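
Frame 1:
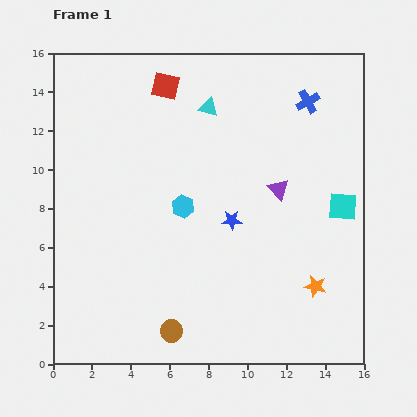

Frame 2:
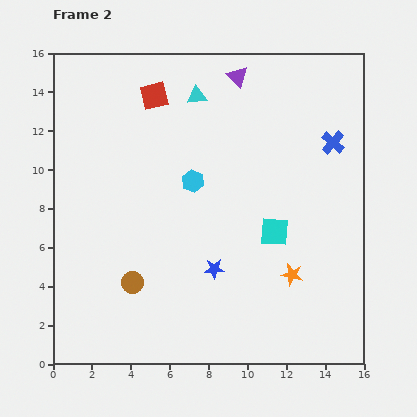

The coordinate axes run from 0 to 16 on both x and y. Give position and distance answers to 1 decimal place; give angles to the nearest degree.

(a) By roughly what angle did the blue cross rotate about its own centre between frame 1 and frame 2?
20° counter-clockwise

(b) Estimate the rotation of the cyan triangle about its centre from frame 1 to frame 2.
22° counter-clockwise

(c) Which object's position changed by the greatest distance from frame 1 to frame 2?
the purple triangle

(moved 6.2; next 3.7)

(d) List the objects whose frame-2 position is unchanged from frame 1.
none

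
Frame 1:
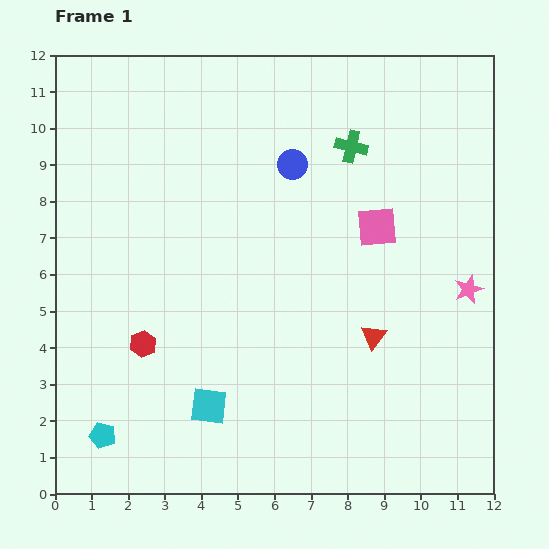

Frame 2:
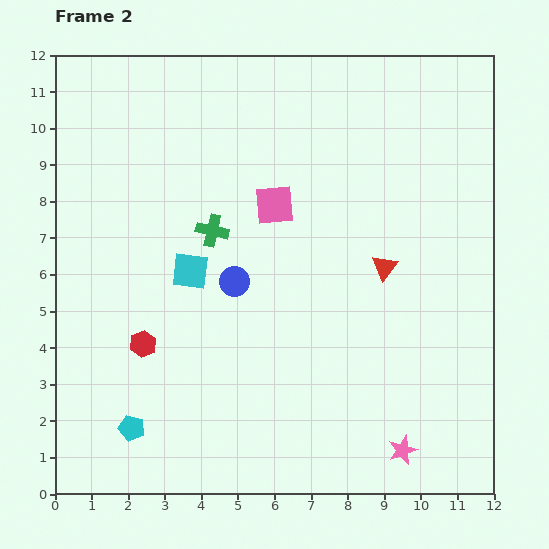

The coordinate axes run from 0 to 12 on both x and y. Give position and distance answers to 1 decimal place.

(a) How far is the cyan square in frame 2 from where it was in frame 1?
3.7

The cyan square moved from (4.2, 2.4) to (3.7, 6.1), a distance of √(0.5² + 3.7²) ≈ 3.7.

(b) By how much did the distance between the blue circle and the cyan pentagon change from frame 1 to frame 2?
-4.1

Distance in frame 1: 9.0. Distance in frame 2: 4.9.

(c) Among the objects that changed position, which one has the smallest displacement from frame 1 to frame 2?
the cyan pentagon

(moved 0.8)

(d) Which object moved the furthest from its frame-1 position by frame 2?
the pink star

(moved 4.8; next 4.4)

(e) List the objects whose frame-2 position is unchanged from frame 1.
the red hexagon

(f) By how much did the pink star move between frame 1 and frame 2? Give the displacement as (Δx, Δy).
(-1.8, -4.4)

The pink star was at (11.3, 5.6) in frame 1 and (9.5, 1.2) in frame 2.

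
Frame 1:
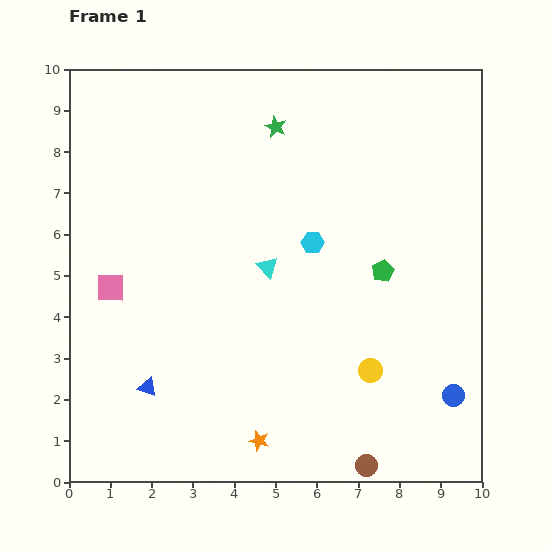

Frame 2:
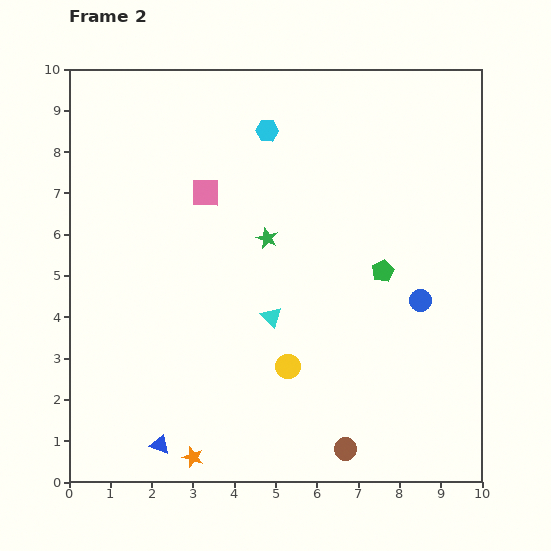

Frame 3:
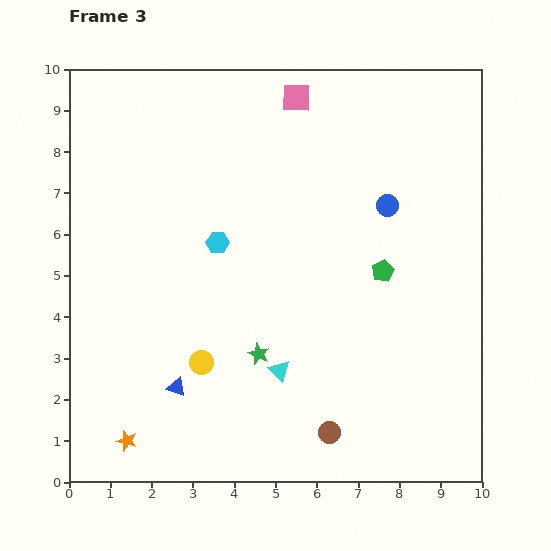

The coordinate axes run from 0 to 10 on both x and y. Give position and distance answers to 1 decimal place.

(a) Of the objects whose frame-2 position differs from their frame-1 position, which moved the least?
the brown circle

(moved 0.6)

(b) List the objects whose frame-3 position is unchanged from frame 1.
the green pentagon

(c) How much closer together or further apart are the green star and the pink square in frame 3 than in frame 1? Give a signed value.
+0.7

Distance in frame 1: 5.6. Distance in frame 3: 6.3.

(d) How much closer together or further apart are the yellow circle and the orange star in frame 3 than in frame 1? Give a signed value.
-0.6

Distance in frame 1: 3.2. Distance in frame 3: 2.6.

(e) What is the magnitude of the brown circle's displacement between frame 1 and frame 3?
1.2

The brown circle moved from (7.2, 0.4) to (6.3, 1.2), a distance of √(0.9² + 0.8²) ≈ 1.2.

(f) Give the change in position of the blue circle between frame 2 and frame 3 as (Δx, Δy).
(-0.8, 2.3)

The blue circle was at (8.5, 4.4) in frame 2 and (7.7, 6.7) in frame 3.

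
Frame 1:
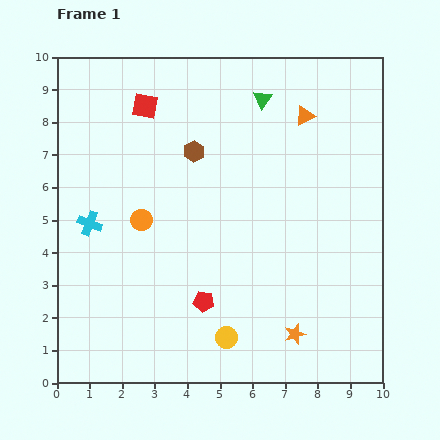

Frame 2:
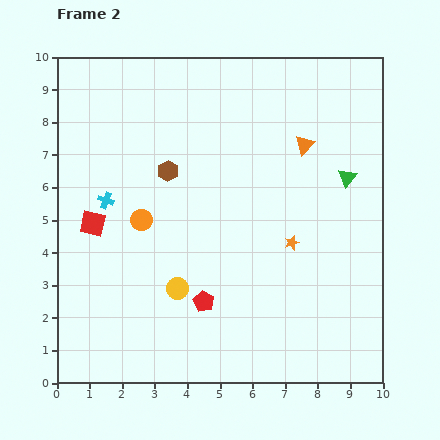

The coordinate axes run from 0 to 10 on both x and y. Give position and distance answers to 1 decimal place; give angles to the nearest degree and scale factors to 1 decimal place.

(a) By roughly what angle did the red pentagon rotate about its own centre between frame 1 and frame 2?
19° clockwise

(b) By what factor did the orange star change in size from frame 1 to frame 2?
0.7×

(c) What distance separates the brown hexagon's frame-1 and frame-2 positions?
1.0

The brown hexagon moved from (4.2, 7.1) to (3.4, 6.5), a distance of √(0.8² + 0.6²) ≈ 1.0.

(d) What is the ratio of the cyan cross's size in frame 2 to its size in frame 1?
0.7×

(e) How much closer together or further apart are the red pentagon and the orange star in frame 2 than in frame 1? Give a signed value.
+0.2

Distance in frame 1: 3.0. Distance in frame 2: 3.2.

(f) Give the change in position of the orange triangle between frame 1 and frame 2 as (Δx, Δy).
(0.0, -0.9)

The orange triangle was at (7.6, 8.2) in frame 1 and (7.6, 7.3) in frame 2.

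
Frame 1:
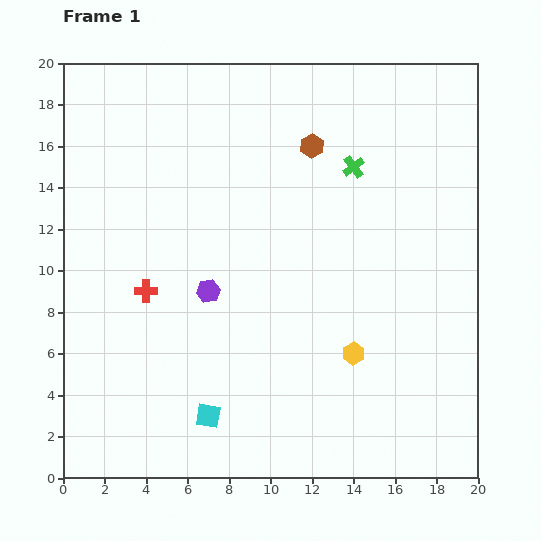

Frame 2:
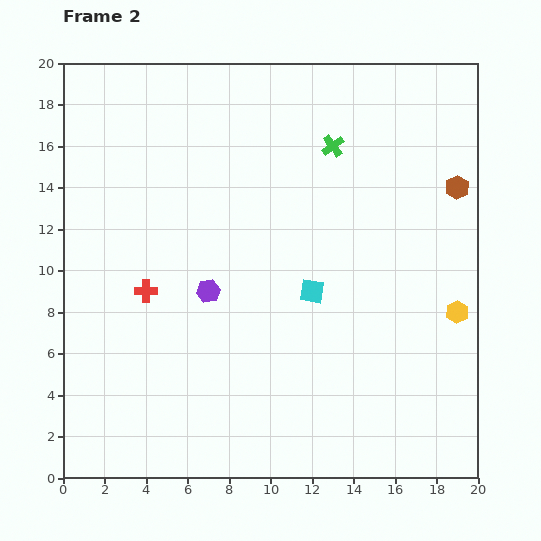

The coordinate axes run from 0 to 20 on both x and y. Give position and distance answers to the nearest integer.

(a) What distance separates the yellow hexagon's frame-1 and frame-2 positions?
5

The yellow hexagon moved from (14, 6) to (19, 8), a distance of √(5² + 2²) ≈ 5.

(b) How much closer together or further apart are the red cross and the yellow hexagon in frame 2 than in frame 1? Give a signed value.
+5

Distance in frame 1: 10. Distance in frame 2: 15.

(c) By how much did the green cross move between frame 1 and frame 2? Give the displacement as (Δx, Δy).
(-1, 1)

The green cross was at (14, 15) in frame 1 and (13, 16) in frame 2.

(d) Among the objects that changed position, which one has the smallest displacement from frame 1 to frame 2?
the green cross

(moved 1)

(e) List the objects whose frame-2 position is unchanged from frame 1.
the purple hexagon, the red cross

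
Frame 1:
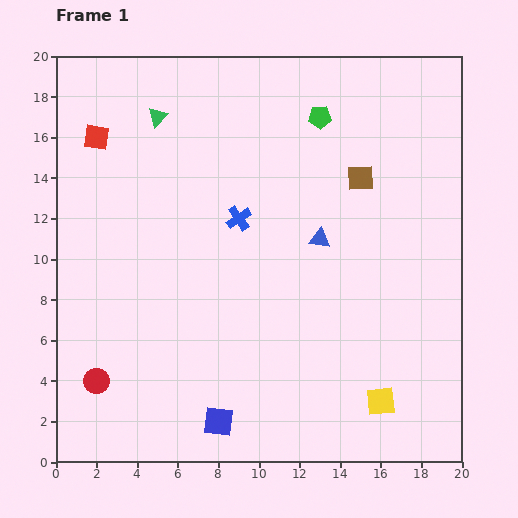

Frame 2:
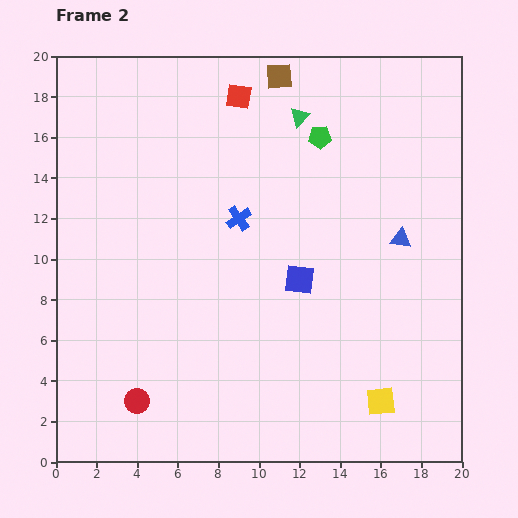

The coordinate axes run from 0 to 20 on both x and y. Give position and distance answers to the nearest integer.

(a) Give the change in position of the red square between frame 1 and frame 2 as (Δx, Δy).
(7, 2)

The red square was at (2, 16) in frame 1 and (9, 18) in frame 2.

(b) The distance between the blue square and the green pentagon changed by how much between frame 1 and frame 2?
-9

Distance in frame 1: 16. Distance in frame 2: 7.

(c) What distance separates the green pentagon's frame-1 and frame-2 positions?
1

The green pentagon moved from (13, 17) to (13, 16), a distance of √(0² + 1²) ≈ 1.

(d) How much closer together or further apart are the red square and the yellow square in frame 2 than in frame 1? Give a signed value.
-2

Distance in frame 1: 19. Distance in frame 2: 17.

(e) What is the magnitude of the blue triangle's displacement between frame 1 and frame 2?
4

The blue triangle moved from (13, 11) to (17, 11), a distance of √(4² + 0²) ≈ 4.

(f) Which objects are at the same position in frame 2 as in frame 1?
the yellow square, the blue cross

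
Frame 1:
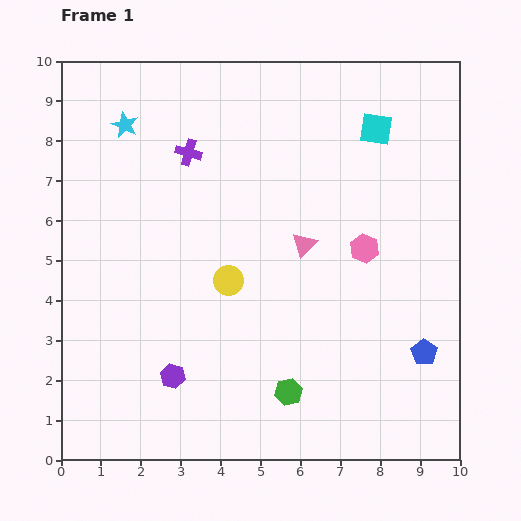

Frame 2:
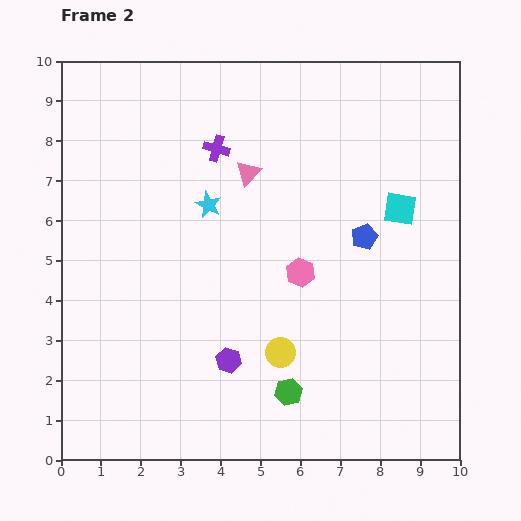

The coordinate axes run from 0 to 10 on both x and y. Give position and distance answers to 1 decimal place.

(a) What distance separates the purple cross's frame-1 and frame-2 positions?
0.7

The purple cross moved from (3.2, 7.7) to (3.9, 7.8), a distance of √(0.7² + 0.1²) ≈ 0.7.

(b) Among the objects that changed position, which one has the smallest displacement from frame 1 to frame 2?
the purple cross

(moved 0.7)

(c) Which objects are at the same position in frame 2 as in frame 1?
the green hexagon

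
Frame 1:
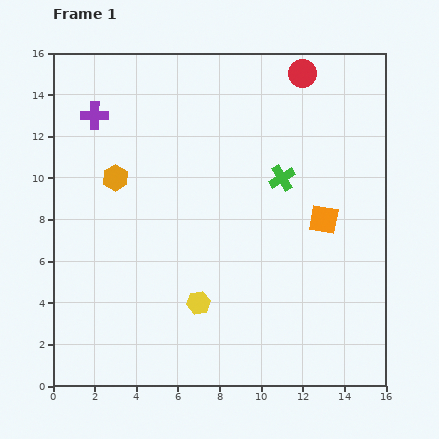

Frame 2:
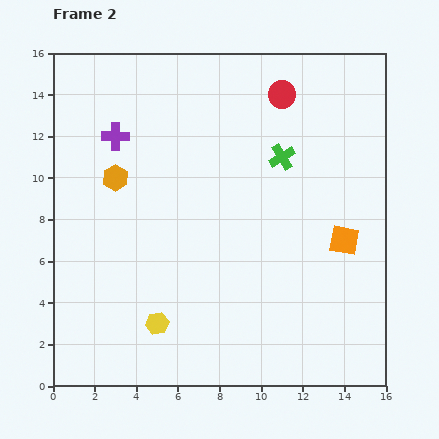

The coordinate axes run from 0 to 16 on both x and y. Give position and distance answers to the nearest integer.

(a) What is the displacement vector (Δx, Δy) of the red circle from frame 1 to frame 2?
(-1, -1)

The red circle was at (12, 15) in frame 1 and (11, 14) in frame 2.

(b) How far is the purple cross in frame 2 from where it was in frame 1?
1

The purple cross moved from (2, 13) to (3, 12), a distance of √(1² + 1²) ≈ 1.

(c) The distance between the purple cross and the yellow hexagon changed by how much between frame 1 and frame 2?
-1

Distance in frame 1: 10. Distance in frame 2: 9.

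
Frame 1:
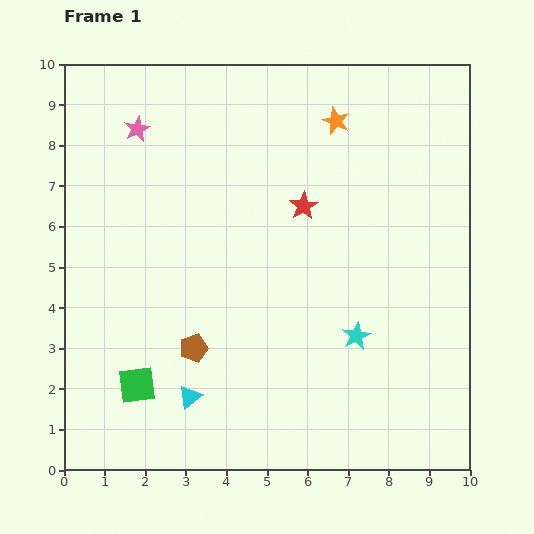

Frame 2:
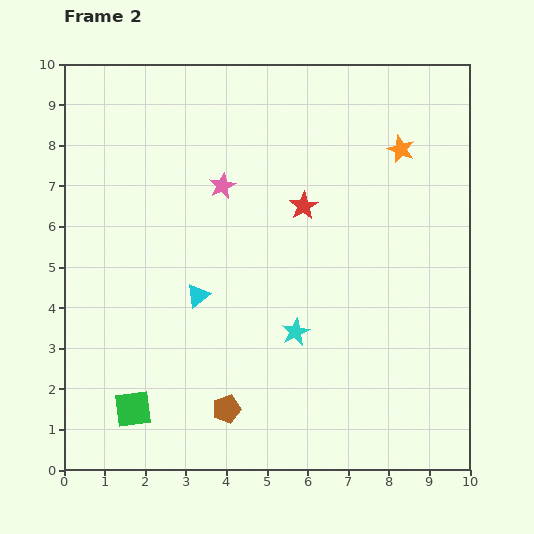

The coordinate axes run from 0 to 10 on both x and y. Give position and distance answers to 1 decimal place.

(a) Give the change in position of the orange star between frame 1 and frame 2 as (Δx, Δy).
(1.6, -0.7)

The orange star was at (6.7, 8.6) in frame 1 and (8.3, 7.9) in frame 2.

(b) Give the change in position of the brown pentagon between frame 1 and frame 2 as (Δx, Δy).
(0.8, -1.5)

The brown pentagon was at (3.2, 3.0) in frame 1 and (4.0, 1.5) in frame 2.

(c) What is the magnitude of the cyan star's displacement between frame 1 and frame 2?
1.5

The cyan star moved from (7.2, 3.3) to (5.7, 3.4), a distance of √(1.5² + 0.1²) ≈ 1.5.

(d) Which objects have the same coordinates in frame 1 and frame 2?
the red star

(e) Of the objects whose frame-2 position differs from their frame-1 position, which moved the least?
the green square

(moved 0.6)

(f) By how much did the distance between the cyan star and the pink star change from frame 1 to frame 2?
-3.4

Distance in frame 1: 7.4. Distance in frame 2: 4.0.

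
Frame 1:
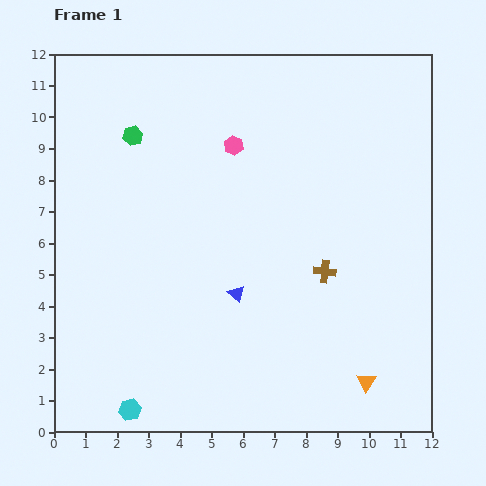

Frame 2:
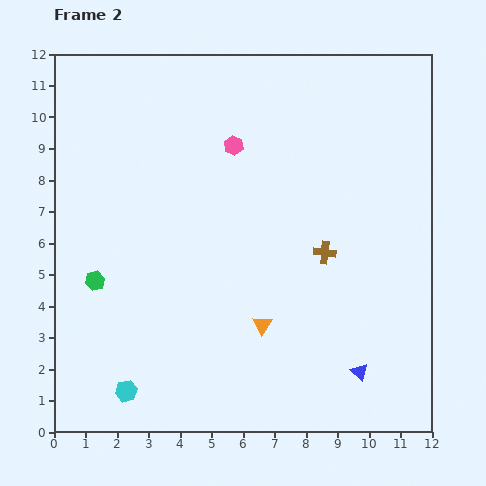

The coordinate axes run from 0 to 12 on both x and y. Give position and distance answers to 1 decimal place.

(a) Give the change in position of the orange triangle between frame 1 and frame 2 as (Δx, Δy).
(-3.3, 1.8)

The orange triangle was at (9.9, 1.6) in frame 1 and (6.6, 3.4) in frame 2.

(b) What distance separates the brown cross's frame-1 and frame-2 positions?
0.6

The brown cross moved from (8.6, 5.1) to (8.6, 5.7), a distance of √(0.0² + 0.6²) ≈ 0.6.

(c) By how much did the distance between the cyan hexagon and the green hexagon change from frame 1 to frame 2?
-5.1

Distance in frame 1: 8.7. Distance in frame 2: 3.6.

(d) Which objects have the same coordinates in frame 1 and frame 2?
the pink hexagon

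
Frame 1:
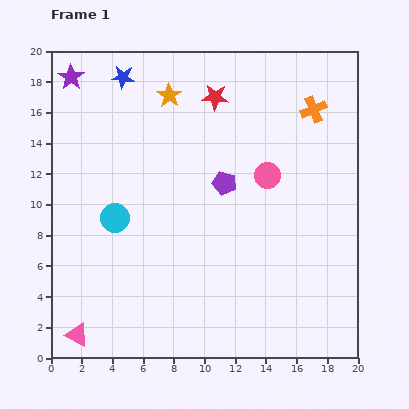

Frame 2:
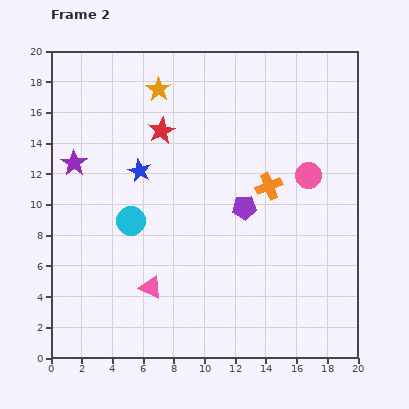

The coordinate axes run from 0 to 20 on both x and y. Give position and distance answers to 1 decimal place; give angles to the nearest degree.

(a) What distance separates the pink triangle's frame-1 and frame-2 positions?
5.7

The pink triangle moved from (1.7, 1.5) to (6.5, 4.6), a distance of √(4.8² + 3.1²) ≈ 5.7.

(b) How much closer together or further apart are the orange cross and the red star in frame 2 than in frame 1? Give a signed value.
+1.5

Distance in frame 1: 6.4. Distance in frame 2: 7.9.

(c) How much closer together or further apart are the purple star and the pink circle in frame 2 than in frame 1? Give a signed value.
+1.0

Distance in frame 1: 14.3. Distance in frame 2: 15.3.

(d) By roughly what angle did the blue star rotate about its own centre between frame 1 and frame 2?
21° clockwise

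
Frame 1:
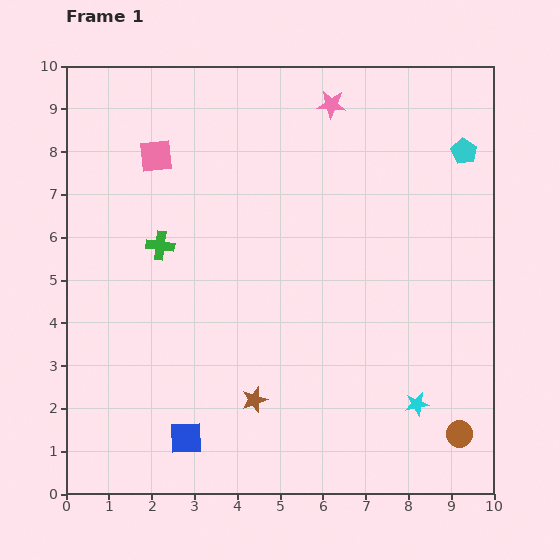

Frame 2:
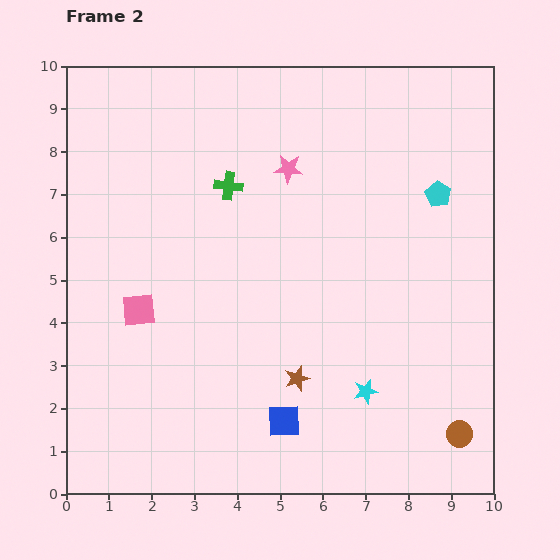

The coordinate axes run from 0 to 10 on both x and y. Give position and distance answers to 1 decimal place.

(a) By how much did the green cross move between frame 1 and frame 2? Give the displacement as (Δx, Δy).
(1.6, 1.4)

The green cross was at (2.2, 5.8) in frame 1 and (3.8, 7.2) in frame 2.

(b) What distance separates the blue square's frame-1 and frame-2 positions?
2.3

The blue square moved from (2.8, 1.3) to (5.1, 1.7), a distance of √(2.3² + 0.4²) ≈ 2.3.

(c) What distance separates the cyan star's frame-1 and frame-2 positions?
1.2

The cyan star moved from (8.2, 2.1) to (7.0, 2.4), a distance of √(1.2² + 0.3²) ≈ 1.2.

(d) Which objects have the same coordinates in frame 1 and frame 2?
the brown circle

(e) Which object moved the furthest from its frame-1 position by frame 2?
the pink square

(moved 3.6; next 2.3)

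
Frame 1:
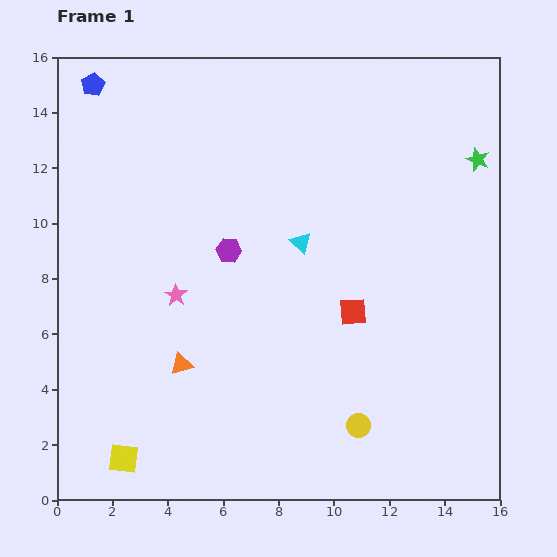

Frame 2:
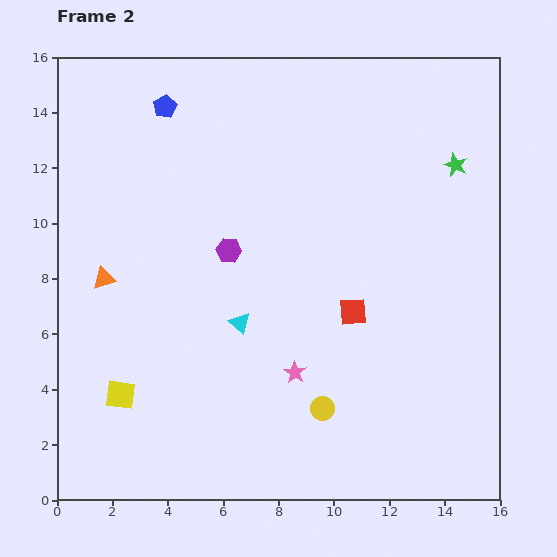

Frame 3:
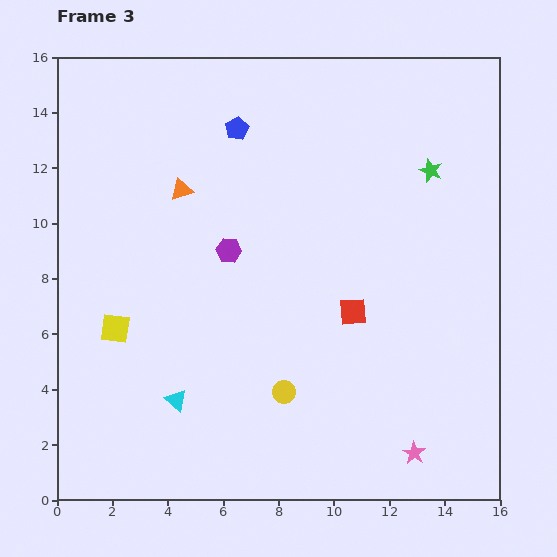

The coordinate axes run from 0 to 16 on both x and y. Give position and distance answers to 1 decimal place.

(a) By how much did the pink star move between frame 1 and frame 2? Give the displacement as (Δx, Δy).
(4.3, -2.8)

The pink star was at (4.3, 7.4) in frame 1 and (8.6, 4.6) in frame 2.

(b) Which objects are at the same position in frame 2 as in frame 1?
the purple hexagon, the red square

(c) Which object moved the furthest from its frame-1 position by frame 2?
the pink star

(moved 5.1; next 4.2)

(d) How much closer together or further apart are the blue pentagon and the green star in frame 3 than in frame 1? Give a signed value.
-7.0

Distance in frame 1: 14.2. Distance in frame 3: 7.2.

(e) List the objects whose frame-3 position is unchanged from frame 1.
the purple hexagon, the red square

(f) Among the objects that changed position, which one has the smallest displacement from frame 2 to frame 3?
the green star

(moved 0.9)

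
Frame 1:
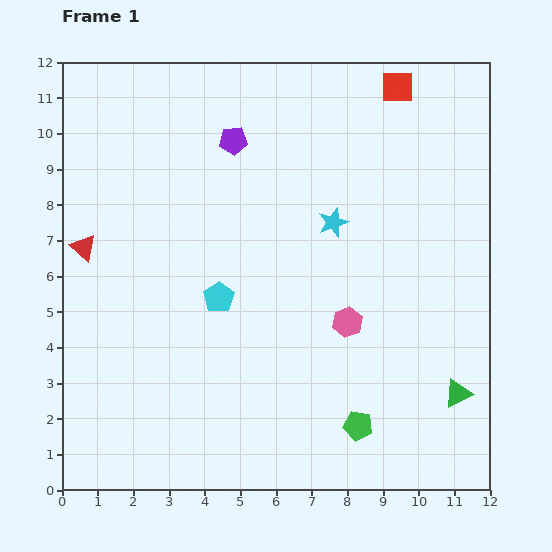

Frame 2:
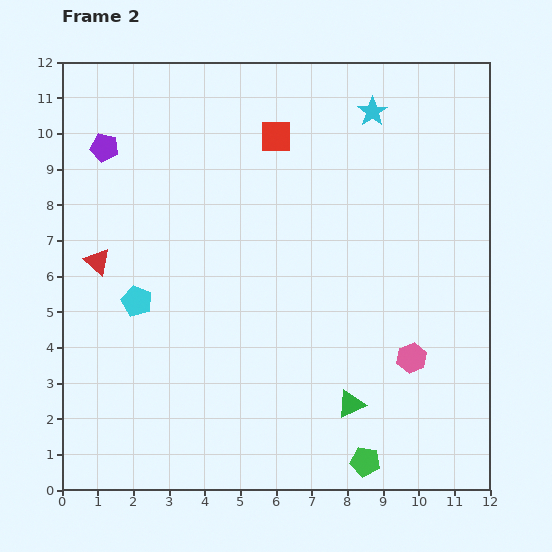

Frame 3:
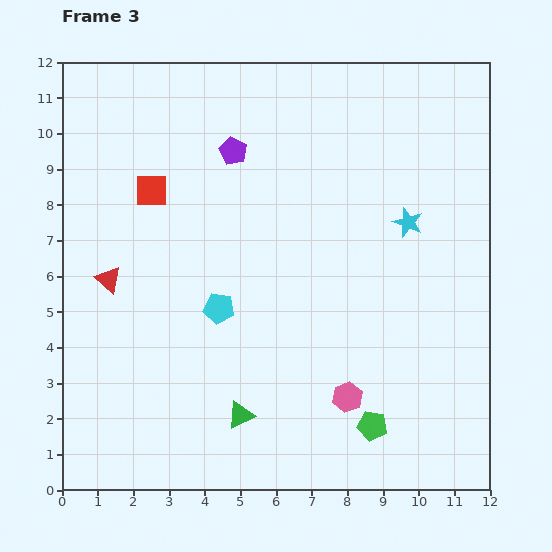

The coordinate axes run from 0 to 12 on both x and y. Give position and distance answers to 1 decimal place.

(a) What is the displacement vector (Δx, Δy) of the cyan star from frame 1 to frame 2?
(1.1, 3.1)

The cyan star was at (7.6, 7.5) in frame 1 and (8.7, 10.6) in frame 2.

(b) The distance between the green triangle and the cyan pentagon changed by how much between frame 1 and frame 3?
-4.1

Distance in frame 1: 7.2. Distance in frame 3: 3.1.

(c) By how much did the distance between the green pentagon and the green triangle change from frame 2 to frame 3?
+2.1

Distance in frame 2: 1.6. Distance in frame 3: 3.7.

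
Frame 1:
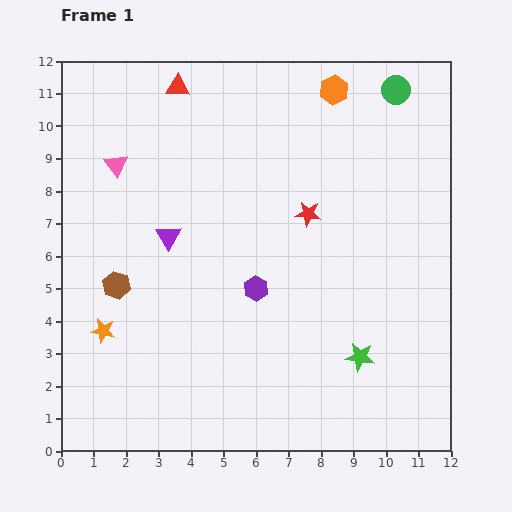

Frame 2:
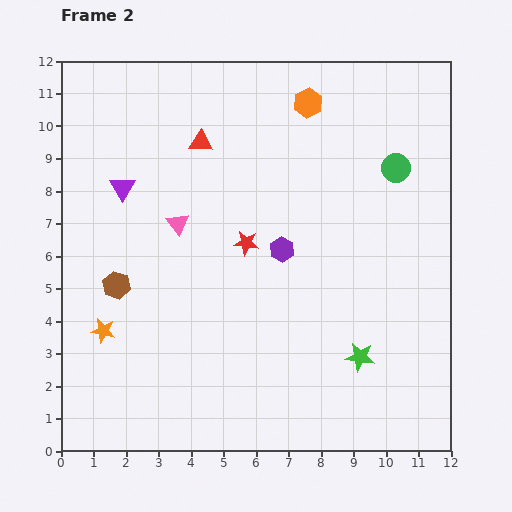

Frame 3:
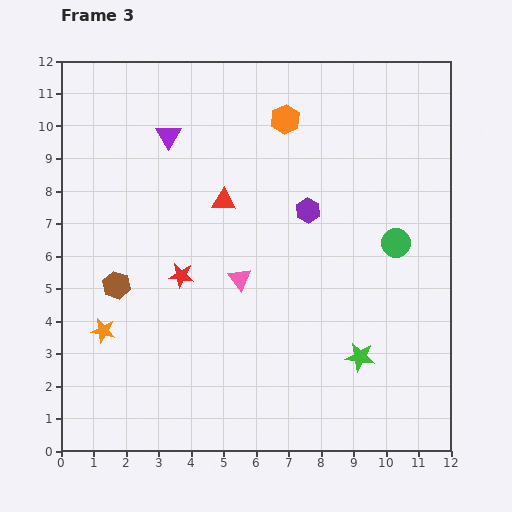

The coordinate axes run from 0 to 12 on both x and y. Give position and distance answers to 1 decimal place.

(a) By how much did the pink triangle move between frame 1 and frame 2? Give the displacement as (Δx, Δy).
(1.9, -1.8)

The pink triangle was at (1.7, 8.8) in frame 1 and (3.6, 7.0) in frame 2.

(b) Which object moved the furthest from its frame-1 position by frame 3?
the pink triangle

(moved 5.2; next 4.7)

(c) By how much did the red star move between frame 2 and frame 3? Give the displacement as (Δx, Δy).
(-2.0, -1.0)

The red star was at (5.7, 6.4) in frame 2 and (3.7, 5.4) in frame 3.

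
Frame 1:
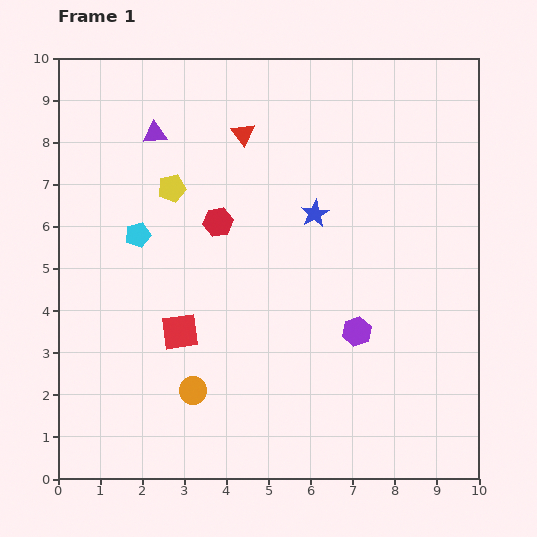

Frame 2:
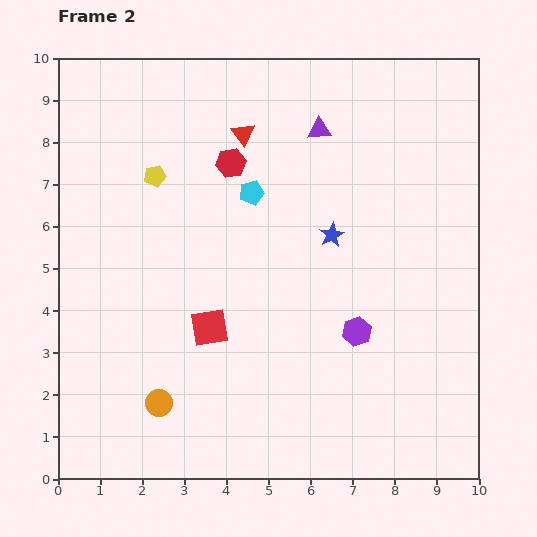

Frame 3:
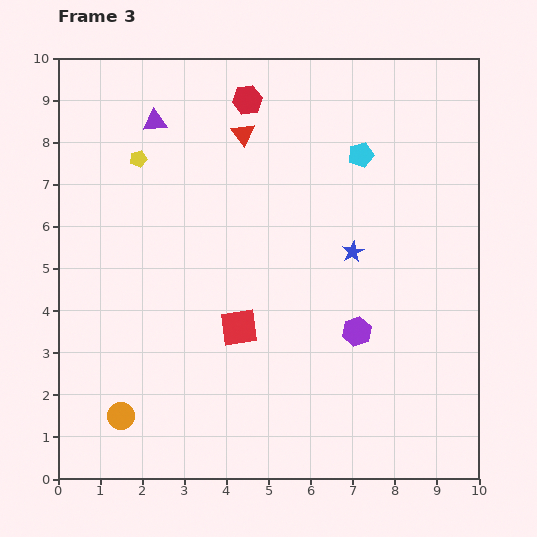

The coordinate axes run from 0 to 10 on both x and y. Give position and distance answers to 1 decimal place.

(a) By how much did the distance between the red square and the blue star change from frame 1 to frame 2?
-0.7

Distance in frame 1: 4.3. Distance in frame 2: 3.6.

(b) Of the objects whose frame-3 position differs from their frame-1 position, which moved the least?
the purple triangle

(moved 0.3)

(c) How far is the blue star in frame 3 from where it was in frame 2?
0.6

The blue star moved from (6.5, 5.8) to (7.0, 5.4), a distance of √(0.5² + 0.4²) ≈ 0.6.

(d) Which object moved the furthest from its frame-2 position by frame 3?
the purple triangle

(moved 3.9; next 2.8)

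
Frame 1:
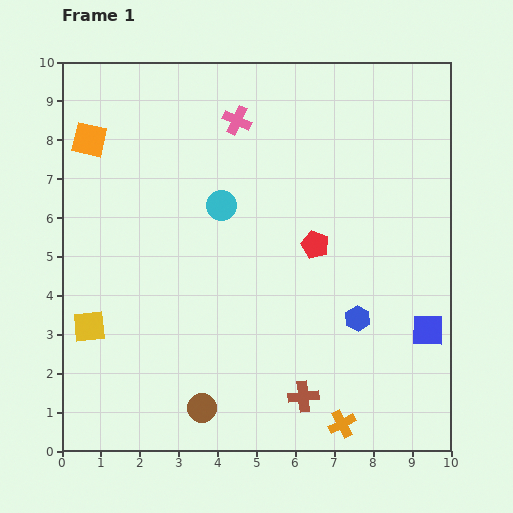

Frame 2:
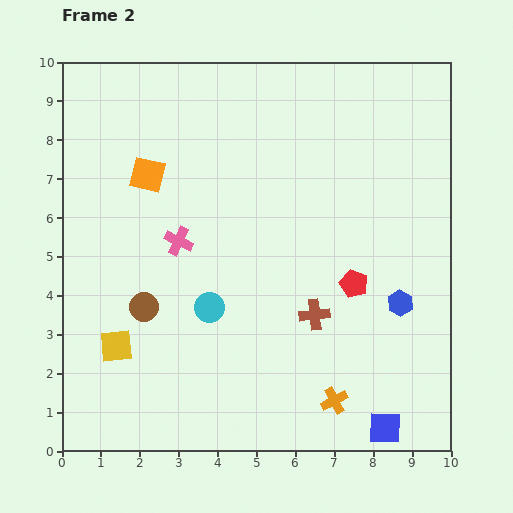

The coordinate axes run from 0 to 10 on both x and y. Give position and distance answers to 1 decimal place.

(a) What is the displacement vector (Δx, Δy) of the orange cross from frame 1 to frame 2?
(-0.2, 0.6)

The orange cross was at (7.2, 0.7) in frame 1 and (7.0, 1.3) in frame 2.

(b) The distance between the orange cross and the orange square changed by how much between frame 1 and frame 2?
-2.3

Distance in frame 1: 9.8. Distance in frame 2: 7.5.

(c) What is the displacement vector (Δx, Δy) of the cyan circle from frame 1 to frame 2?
(-0.3, -2.6)

The cyan circle was at (4.1, 6.3) in frame 1 and (3.8, 3.7) in frame 2.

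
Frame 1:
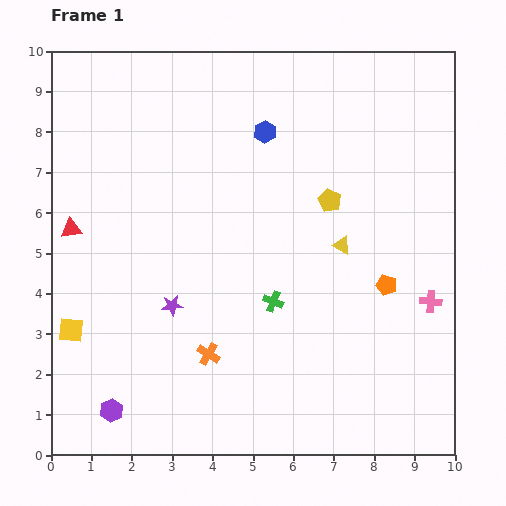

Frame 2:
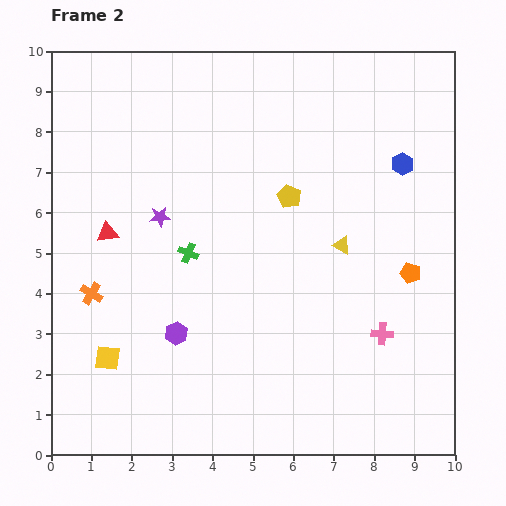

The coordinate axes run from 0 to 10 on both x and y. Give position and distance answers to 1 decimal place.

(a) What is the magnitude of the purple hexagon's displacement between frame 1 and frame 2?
2.5

The purple hexagon moved from (1.5, 1.1) to (3.1, 3.0), a distance of √(1.6² + 1.9²) ≈ 2.5.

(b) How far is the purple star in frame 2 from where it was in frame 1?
2.2

The purple star moved from (3.0, 3.7) to (2.7, 5.9), a distance of √(0.3² + 2.2²) ≈ 2.2.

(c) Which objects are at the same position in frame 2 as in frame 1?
the yellow triangle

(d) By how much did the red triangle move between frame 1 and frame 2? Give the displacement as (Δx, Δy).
(0.9, -0.1)

The red triangle was at (0.5, 5.6) in frame 1 and (1.4, 5.5) in frame 2.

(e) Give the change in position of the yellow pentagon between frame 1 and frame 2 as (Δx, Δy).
(-1.0, 0.1)

The yellow pentagon was at (6.9, 6.3) in frame 1 and (5.9, 6.4) in frame 2.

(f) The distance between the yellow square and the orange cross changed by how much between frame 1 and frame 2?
-1.9

Distance in frame 1: 3.5. Distance in frame 2: 1.6.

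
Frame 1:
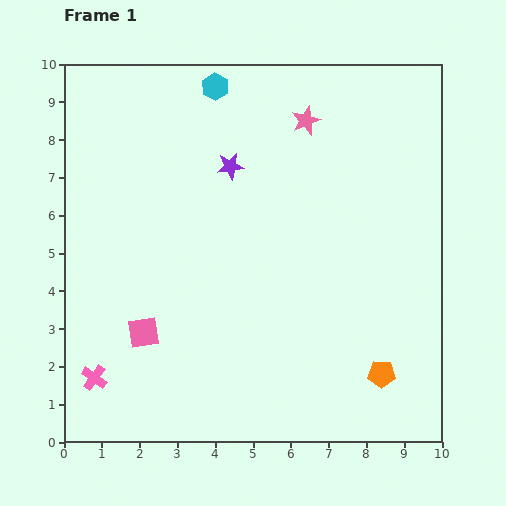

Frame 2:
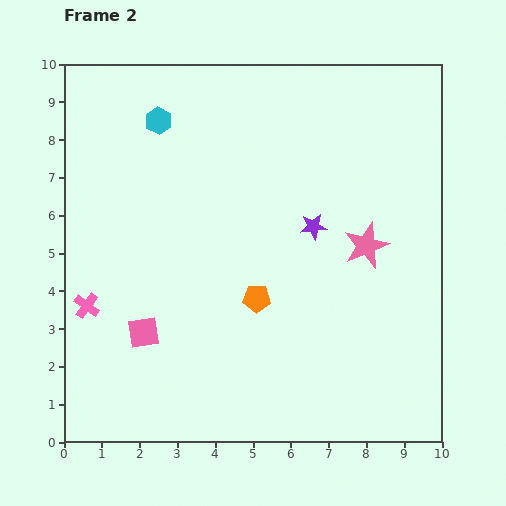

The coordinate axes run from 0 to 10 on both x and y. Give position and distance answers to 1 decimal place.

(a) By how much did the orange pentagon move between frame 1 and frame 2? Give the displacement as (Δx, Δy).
(-3.3, 2.0)

The orange pentagon was at (8.4, 1.8) in frame 1 and (5.1, 3.8) in frame 2.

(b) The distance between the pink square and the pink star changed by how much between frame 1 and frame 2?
-0.8

Distance in frame 1: 7.1. Distance in frame 2: 6.3.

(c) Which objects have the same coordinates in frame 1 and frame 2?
the pink square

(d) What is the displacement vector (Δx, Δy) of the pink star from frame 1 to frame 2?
(1.6, -3.3)

The pink star was at (6.4, 8.5) in frame 1 and (8.0, 5.2) in frame 2.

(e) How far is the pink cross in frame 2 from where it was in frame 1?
1.9

The pink cross moved from (0.8, 1.7) to (0.6, 3.6), a distance of √(0.2² + 1.9²) ≈ 1.9.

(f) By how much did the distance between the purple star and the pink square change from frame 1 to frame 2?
+0.3

Distance in frame 1: 5.0. Distance in frame 2: 5.3.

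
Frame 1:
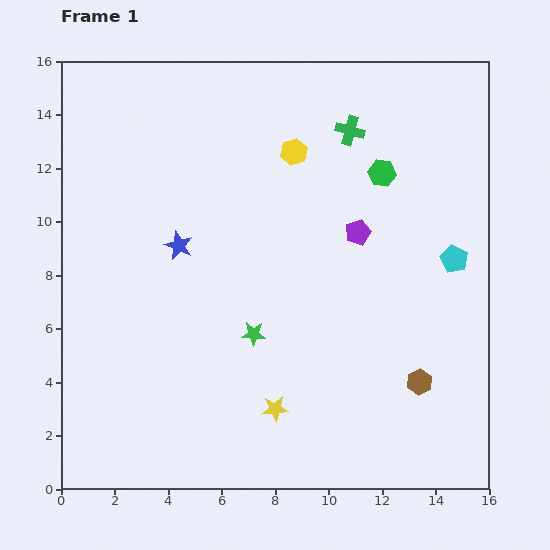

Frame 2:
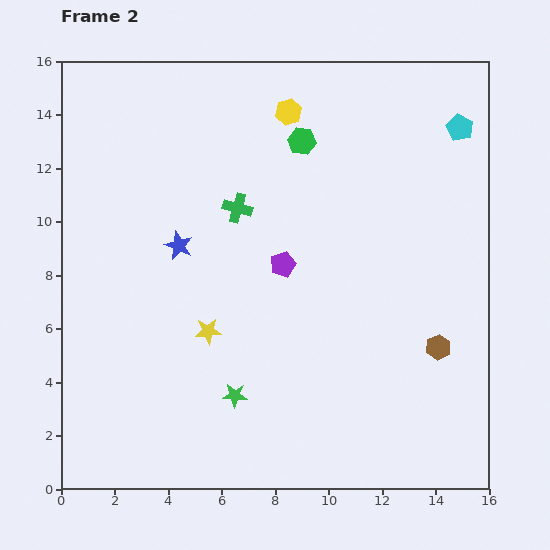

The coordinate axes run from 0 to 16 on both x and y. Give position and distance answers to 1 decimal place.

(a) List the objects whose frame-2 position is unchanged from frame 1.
the blue star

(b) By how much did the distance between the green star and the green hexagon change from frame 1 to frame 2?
+2.1

Distance in frame 1: 7.7. Distance in frame 2: 9.8.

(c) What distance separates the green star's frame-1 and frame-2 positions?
2.4

The green star moved from (7.2, 5.8) to (6.5, 3.5), a distance of √(0.7² + 2.3²) ≈ 2.4.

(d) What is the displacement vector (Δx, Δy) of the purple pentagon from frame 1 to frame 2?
(-2.8, -1.2)

The purple pentagon was at (11.1, 9.6) in frame 1 and (8.3, 8.4) in frame 2.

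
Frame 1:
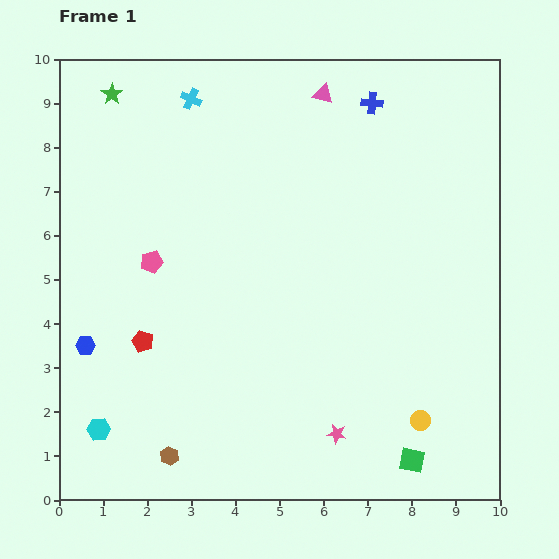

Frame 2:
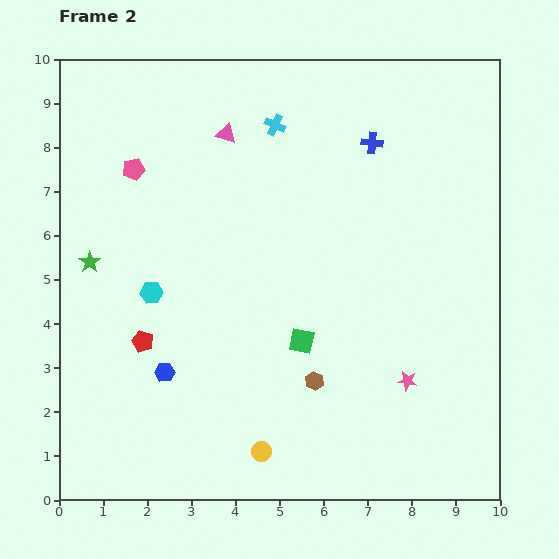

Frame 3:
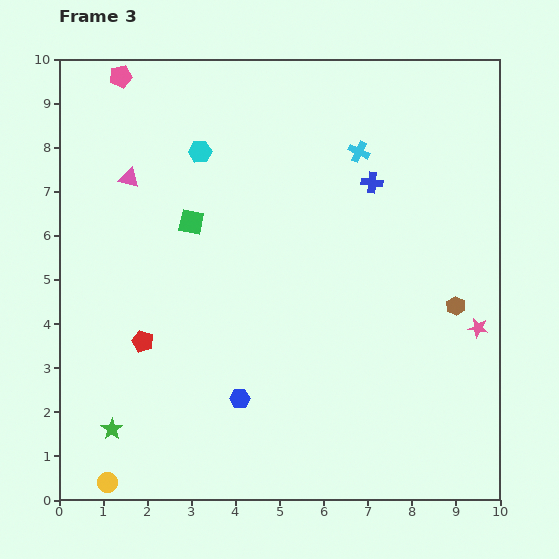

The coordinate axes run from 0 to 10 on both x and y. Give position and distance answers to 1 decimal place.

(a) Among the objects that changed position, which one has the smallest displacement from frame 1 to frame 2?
the blue cross

(moved 0.9)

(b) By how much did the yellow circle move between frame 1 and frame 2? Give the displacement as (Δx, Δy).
(-3.6, -0.7)

The yellow circle was at (8.2, 1.8) in frame 1 and (4.6, 1.1) in frame 2.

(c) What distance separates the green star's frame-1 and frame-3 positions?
7.6

The green star moved from (1.2, 9.2) to (1.2, 1.6), a distance of √(0.0² + 7.6²) ≈ 7.6.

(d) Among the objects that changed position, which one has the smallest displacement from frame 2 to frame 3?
the blue cross

(moved 0.9)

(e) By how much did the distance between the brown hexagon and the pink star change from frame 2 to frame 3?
-1.4

Distance in frame 2: 2.1. Distance in frame 3: 0.7.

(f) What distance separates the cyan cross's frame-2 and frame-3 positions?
2.0

The cyan cross moved from (4.9, 8.5) to (6.8, 7.9), a distance of √(1.9² + 0.6²) ≈ 2.0.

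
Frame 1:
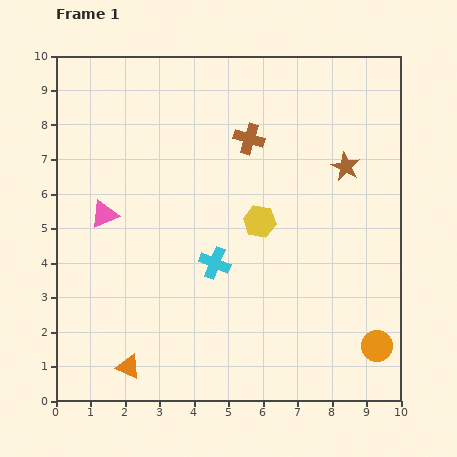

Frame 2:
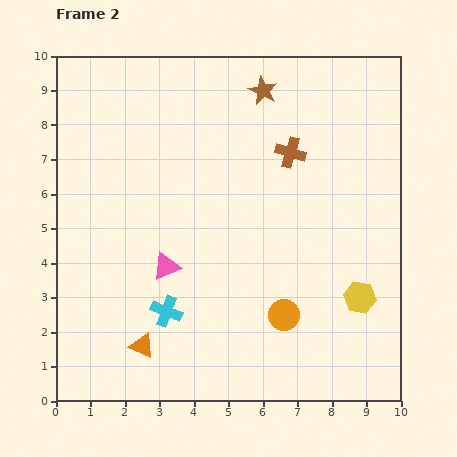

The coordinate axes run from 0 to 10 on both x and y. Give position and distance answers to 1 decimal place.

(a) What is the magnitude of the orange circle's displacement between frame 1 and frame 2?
2.8

The orange circle moved from (9.3, 1.6) to (6.6, 2.5), a distance of √(2.7² + 0.9²) ≈ 2.8.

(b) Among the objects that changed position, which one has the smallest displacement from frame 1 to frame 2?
the orange triangle

(moved 0.7)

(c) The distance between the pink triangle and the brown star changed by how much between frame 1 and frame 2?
-1.3

Distance in frame 1: 7.1. Distance in frame 2: 5.8.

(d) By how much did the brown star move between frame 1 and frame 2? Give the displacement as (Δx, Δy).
(-2.4, 2.2)

The brown star was at (8.4, 6.8) in frame 1 and (6.0, 9.0) in frame 2.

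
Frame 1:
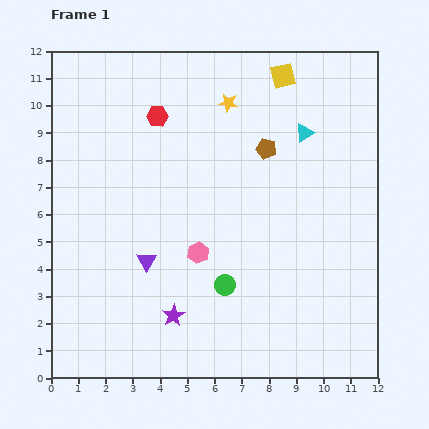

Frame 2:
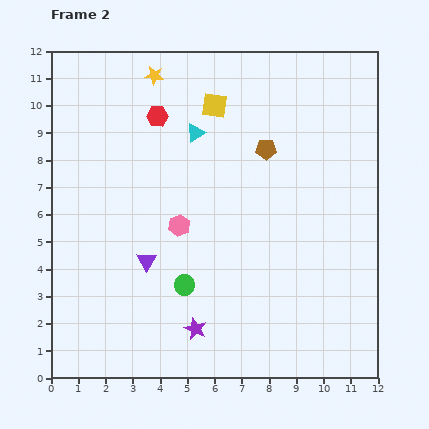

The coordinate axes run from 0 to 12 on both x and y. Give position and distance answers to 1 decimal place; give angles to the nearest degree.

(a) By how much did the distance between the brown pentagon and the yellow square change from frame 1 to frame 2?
-0.3

Distance in frame 1: 2.8. Distance in frame 2: 2.5.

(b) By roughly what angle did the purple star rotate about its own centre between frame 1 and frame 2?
18° counter-clockwise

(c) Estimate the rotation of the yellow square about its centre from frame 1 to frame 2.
22° clockwise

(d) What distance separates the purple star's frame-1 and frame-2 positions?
0.9

The purple star moved from (4.5, 2.3) to (5.3, 1.8), a distance of √(0.8² + 0.5²) ≈ 0.9.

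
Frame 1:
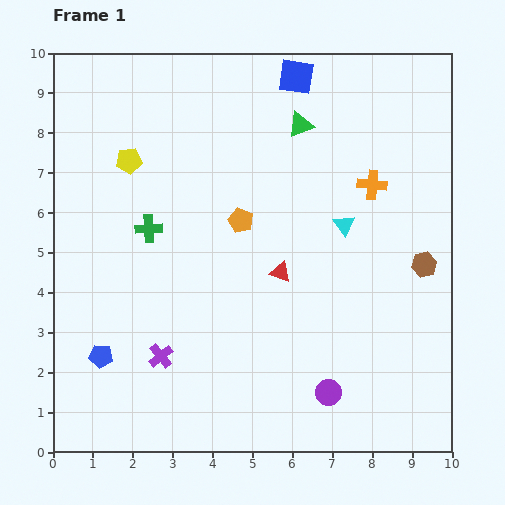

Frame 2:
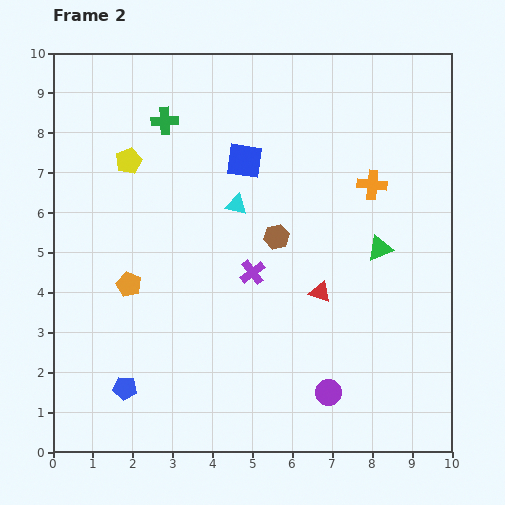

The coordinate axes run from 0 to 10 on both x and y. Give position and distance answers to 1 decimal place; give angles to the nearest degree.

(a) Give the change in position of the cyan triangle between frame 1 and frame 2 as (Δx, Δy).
(-2.7, 0.5)

The cyan triangle was at (7.3, 5.7) in frame 1 and (4.6, 6.2) in frame 2.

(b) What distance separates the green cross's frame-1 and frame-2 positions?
2.7

The green cross moved from (2.4, 5.6) to (2.8, 8.3), a distance of √(0.4² + 2.7²) ≈ 2.7.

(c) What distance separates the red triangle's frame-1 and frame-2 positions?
1.1

The red triangle moved from (5.7, 4.5) to (6.7, 4.0), a distance of √(1.0² + 0.5²) ≈ 1.1.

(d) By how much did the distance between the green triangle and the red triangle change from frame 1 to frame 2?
-1.8

Distance in frame 1: 3.7. Distance in frame 2: 1.9.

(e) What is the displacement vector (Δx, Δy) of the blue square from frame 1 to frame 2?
(-1.3, -2.1)

The blue square was at (6.1, 9.4) in frame 1 and (4.8, 7.3) in frame 2.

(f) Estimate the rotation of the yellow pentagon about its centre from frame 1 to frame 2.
19° counter-clockwise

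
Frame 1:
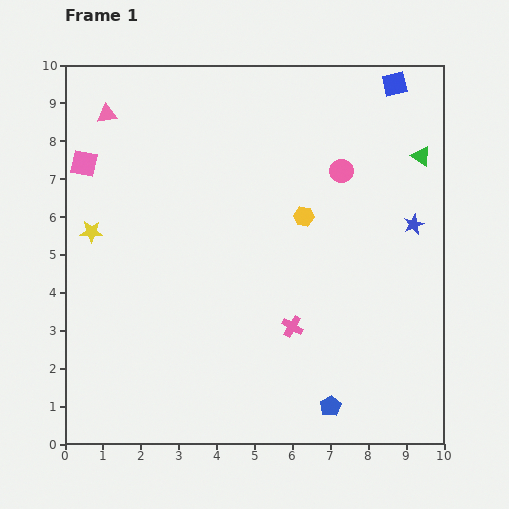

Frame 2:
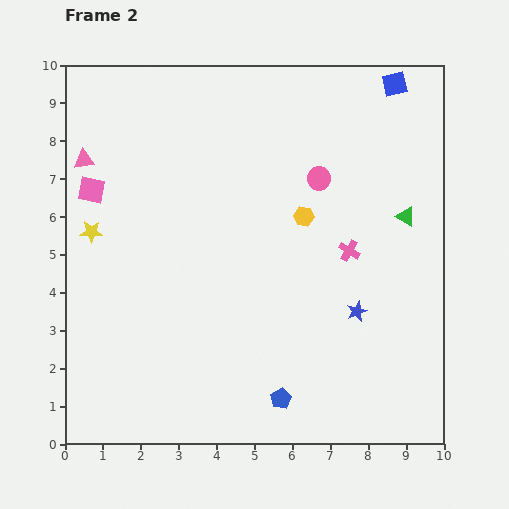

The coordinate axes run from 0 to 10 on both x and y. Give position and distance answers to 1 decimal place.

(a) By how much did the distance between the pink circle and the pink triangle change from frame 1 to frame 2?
-0.2

Distance in frame 1: 6.4. Distance in frame 2: 6.2.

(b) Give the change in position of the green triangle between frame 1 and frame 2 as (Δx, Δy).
(-0.4, -1.6)

The green triangle was at (9.4, 7.6) in frame 1 and (9.0, 6.0) in frame 2.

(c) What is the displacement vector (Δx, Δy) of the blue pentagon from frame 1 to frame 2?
(-1.3, 0.2)

The blue pentagon was at (7.0, 1.0) in frame 1 and (5.7, 1.2) in frame 2.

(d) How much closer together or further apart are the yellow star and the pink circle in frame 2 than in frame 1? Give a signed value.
-0.6

Distance in frame 1: 6.8. Distance in frame 2: 6.2.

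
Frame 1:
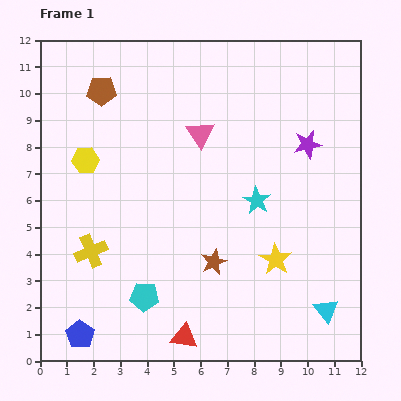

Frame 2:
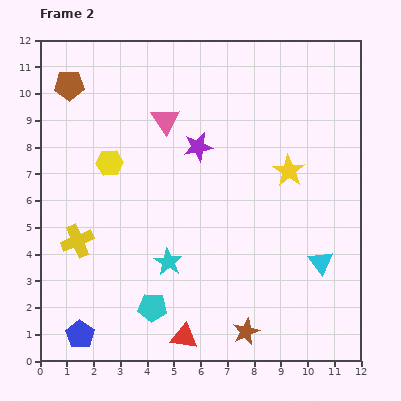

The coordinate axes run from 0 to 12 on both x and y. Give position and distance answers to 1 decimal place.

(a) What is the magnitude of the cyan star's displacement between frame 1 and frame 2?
4.0

The cyan star moved from (8.1, 6.0) to (4.8, 3.7), a distance of √(3.3² + 2.3²) ≈ 4.0.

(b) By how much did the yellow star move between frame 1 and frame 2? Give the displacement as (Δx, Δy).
(0.5, 3.3)

The yellow star was at (8.8, 3.8) in frame 1 and (9.3, 7.1) in frame 2.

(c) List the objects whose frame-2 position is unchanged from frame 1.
the blue pentagon, the red triangle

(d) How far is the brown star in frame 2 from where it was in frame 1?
2.9

The brown star moved from (6.5, 3.7) to (7.7, 1.1), a distance of √(1.2² + 2.6²) ≈ 2.9.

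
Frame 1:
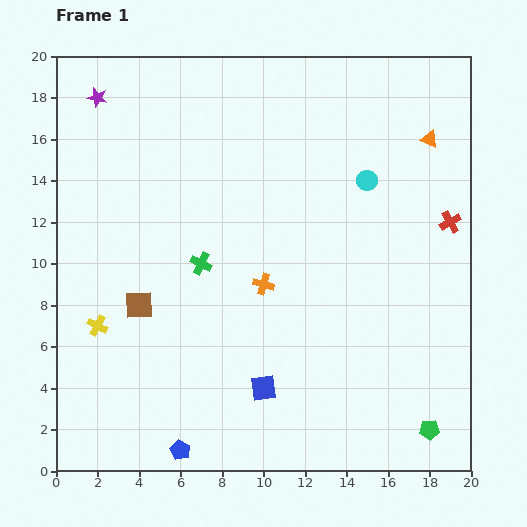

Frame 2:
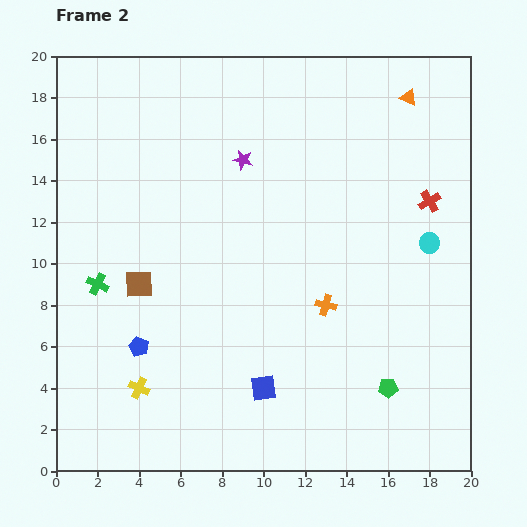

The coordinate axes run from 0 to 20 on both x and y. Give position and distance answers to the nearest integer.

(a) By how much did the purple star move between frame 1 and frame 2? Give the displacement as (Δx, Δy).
(7, -3)

The purple star was at (2, 18) in frame 1 and (9, 15) in frame 2.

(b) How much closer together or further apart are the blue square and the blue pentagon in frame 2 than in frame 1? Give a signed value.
+1

Distance in frame 1: 5. Distance in frame 2: 6.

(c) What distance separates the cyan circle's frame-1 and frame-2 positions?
4

The cyan circle moved from (15, 14) to (18, 11), a distance of √(3² + 3²) ≈ 4.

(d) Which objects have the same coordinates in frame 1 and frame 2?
the blue square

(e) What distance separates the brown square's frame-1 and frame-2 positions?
1

The brown square moved from (4, 8) to (4, 9), a distance of √(0² + 1²) ≈ 1.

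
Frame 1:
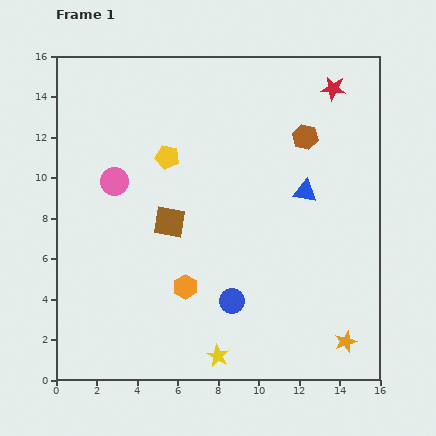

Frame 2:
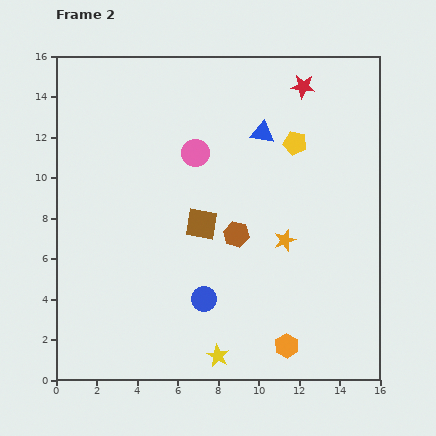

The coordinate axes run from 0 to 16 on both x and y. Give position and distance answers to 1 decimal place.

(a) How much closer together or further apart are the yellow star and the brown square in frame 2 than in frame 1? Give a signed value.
-0.5

Distance in frame 1: 7.0. Distance in frame 2: 6.5.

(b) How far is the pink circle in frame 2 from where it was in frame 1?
4.2

The pink circle moved from (2.9, 9.8) to (6.9, 11.2), a distance of √(4.0² + 1.4²) ≈ 4.2.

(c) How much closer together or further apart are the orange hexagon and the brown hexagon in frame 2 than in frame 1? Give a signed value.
-3.5

Distance in frame 1: 9.5. Distance in frame 2: 6.0.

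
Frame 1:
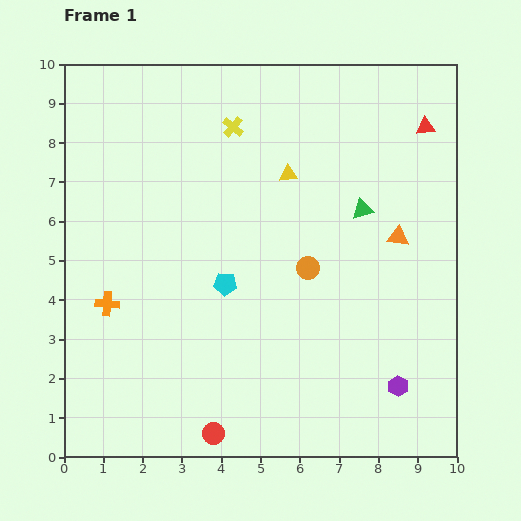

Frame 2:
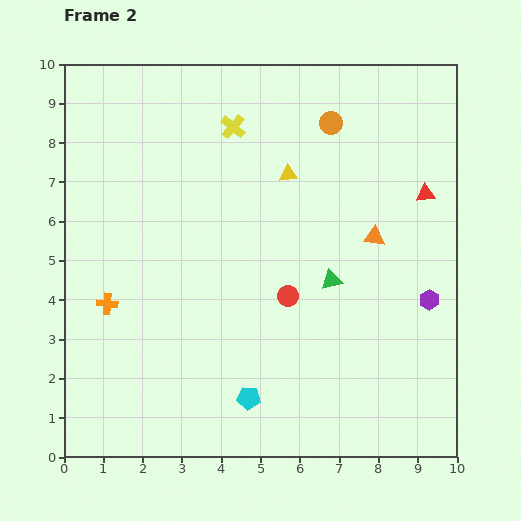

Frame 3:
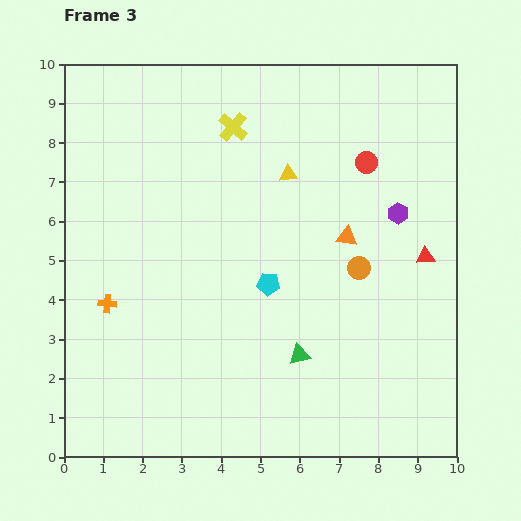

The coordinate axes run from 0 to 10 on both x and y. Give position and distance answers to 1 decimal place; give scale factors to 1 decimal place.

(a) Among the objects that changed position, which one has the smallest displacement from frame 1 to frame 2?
the orange triangle

(moved 0.6)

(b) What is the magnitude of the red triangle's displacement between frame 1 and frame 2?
1.7

The red triangle moved from (9.2, 8.4) to (9.2, 6.7), a distance of √(0.0² + 1.7²) ≈ 1.7.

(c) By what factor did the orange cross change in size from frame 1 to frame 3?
0.8×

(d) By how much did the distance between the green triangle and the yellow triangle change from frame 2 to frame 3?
+1.7

Distance in frame 2: 2.9. Distance in frame 3: 4.6.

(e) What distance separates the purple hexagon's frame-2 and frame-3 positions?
2.3

The purple hexagon moved from (9.3, 4.0) to (8.5, 6.2), a distance of √(0.8² + 2.2²) ≈ 2.3.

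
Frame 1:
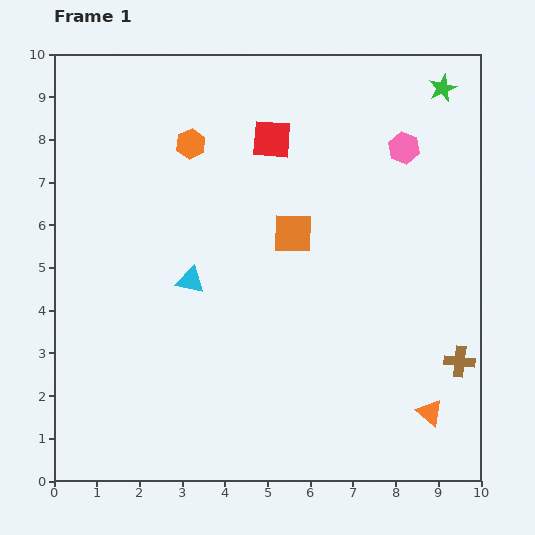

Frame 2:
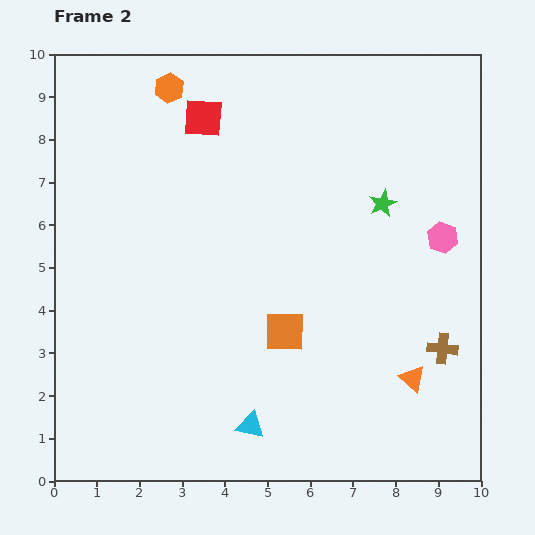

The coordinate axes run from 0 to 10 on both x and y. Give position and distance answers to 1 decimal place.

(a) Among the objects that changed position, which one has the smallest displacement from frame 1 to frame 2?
the brown cross

(moved 0.5)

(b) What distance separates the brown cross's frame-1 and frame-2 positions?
0.5

The brown cross moved from (9.5, 2.8) to (9.1, 3.1), a distance of √(0.4² + 0.3²) ≈ 0.5.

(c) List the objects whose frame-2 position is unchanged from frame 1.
none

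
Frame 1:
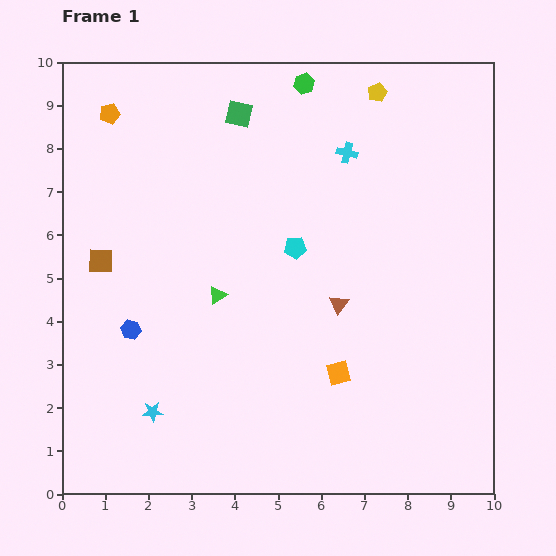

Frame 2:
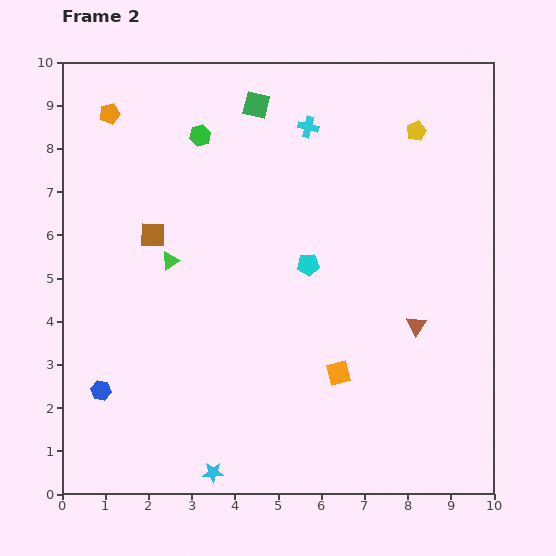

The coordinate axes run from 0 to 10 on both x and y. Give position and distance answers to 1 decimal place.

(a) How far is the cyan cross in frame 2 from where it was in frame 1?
1.1

The cyan cross moved from (6.6, 7.9) to (5.7, 8.5), a distance of √(0.9² + 0.6²) ≈ 1.1.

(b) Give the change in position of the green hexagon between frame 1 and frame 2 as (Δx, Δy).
(-2.4, -1.2)

The green hexagon was at (5.6, 9.5) in frame 1 and (3.2, 8.3) in frame 2.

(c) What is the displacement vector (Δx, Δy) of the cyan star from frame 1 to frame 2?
(1.4, -1.4)

The cyan star was at (2.1, 1.9) in frame 1 and (3.5, 0.5) in frame 2.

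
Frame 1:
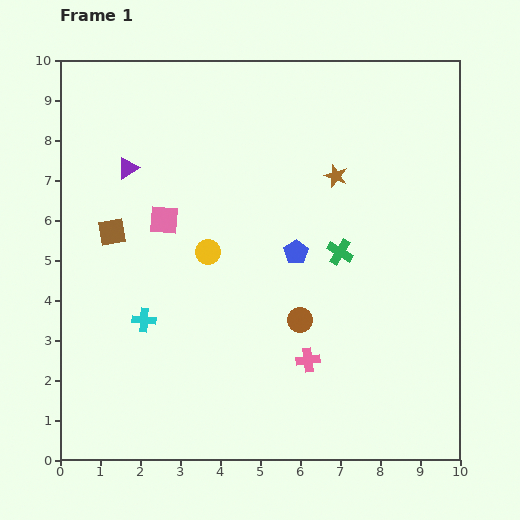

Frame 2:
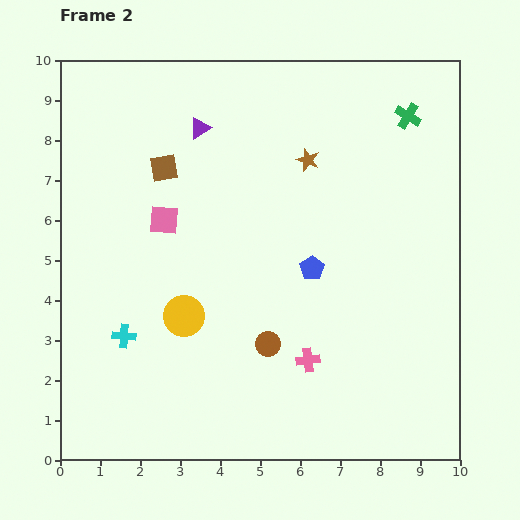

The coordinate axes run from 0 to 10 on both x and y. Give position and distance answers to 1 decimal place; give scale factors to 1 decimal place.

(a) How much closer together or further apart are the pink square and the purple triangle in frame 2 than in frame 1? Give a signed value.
+0.9

Distance in frame 1: 1.6. Distance in frame 2: 2.5.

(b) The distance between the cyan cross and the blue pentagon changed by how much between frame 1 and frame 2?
+0.8

Distance in frame 1: 4.2. Distance in frame 2: 5.0.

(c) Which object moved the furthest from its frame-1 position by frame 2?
the green cross

(moved 3.8; next 2.1)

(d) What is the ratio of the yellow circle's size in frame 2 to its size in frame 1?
1.7×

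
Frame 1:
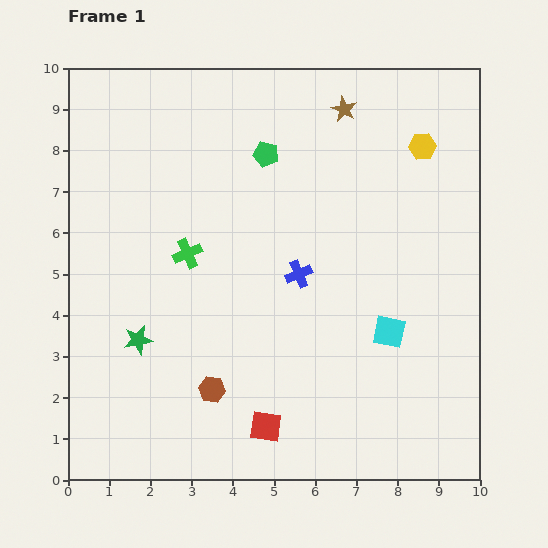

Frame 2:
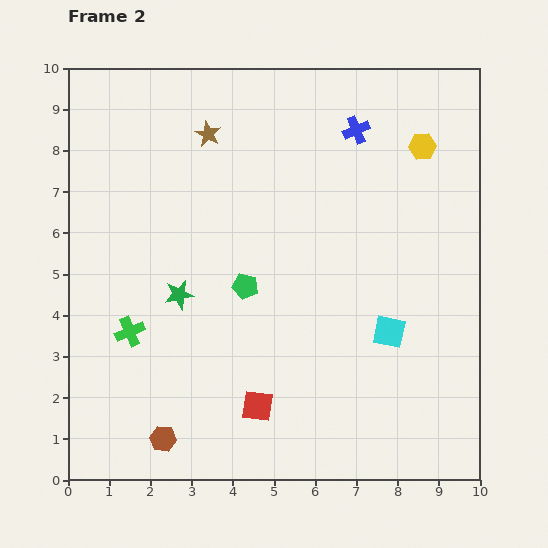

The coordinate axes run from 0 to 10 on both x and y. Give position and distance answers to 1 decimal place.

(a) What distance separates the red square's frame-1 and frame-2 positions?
0.5

The red square moved from (4.8, 1.3) to (4.6, 1.8), a distance of √(0.2² + 0.5²) ≈ 0.5.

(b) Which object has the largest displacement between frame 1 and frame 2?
the blue cross

(moved 3.8; next 3.4)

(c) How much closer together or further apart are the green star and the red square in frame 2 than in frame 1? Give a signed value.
-0.4

Distance in frame 1: 3.7. Distance in frame 2: 3.3.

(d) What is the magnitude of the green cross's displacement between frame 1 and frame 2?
2.4

The green cross moved from (2.9, 5.5) to (1.5, 3.6), a distance of √(1.4² + 1.9²) ≈ 2.4.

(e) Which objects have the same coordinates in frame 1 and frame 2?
the yellow hexagon, the cyan square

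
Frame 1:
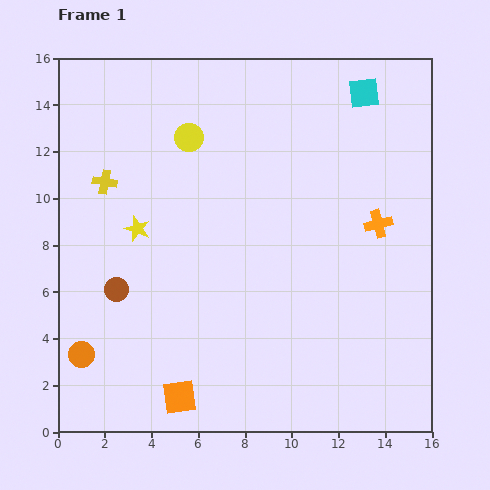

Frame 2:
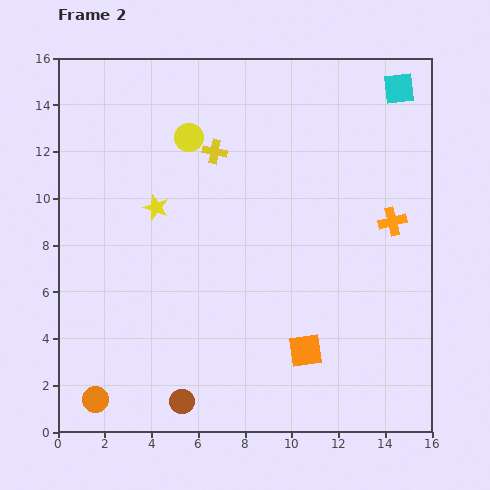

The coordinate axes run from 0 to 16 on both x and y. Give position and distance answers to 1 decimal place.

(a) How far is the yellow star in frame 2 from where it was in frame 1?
1.2

The yellow star moved from (3.4, 8.7) to (4.2, 9.6), a distance of √(0.8² + 0.9²) ≈ 1.2.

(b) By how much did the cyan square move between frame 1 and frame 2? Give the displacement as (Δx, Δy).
(1.5, 0.2)

The cyan square was at (13.1, 14.5) in frame 1 and (14.6, 14.7) in frame 2.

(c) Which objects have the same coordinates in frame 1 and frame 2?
the yellow circle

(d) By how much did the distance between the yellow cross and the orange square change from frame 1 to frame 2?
-0.3

Distance in frame 1: 9.7. Distance in frame 2: 9.4.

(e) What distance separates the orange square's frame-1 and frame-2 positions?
5.8

The orange square moved from (5.2, 1.5) to (10.6, 3.5), a distance of √(5.4² + 2.0²) ≈ 5.8.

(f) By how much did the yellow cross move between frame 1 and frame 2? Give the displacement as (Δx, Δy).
(4.7, 1.3)

The yellow cross was at (2.0, 10.7) in frame 1 and (6.7, 12.0) in frame 2.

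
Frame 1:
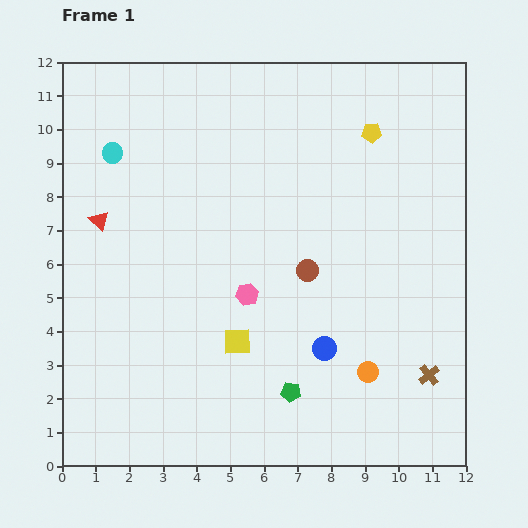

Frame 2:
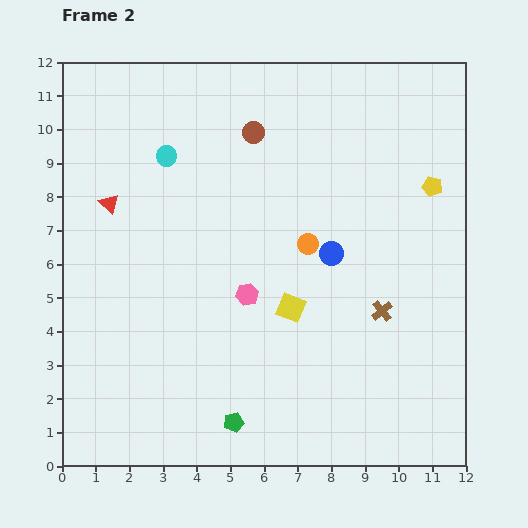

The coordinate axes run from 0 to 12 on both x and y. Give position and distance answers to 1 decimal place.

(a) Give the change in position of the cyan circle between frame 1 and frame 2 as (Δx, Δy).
(1.6, -0.1)

The cyan circle was at (1.5, 9.3) in frame 1 and (3.1, 9.2) in frame 2.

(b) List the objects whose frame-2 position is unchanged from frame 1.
the pink hexagon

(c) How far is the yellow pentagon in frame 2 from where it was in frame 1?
2.4

The yellow pentagon moved from (9.2, 9.9) to (11.0, 8.3), a distance of √(1.8² + 1.6²) ≈ 2.4.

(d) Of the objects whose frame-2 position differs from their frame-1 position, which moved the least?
the red triangle

(moved 0.6)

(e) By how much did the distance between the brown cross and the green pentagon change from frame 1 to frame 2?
+1.4

Distance in frame 1: 4.1. Distance in frame 2: 5.5.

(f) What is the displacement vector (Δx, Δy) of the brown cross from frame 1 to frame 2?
(-1.4, 1.9)

The brown cross was at (10.9, 2.7) in frame 1 and (9.5, 4.6) in frame 2.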